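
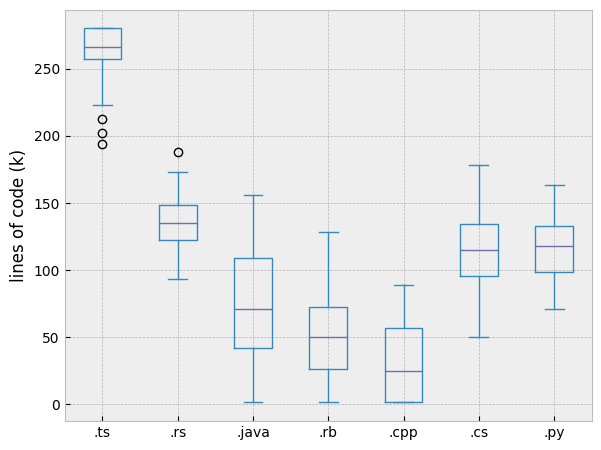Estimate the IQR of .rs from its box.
Q3 ≈ 150, Q1 ≈ 125; IQR ≈ 25.

≈ 25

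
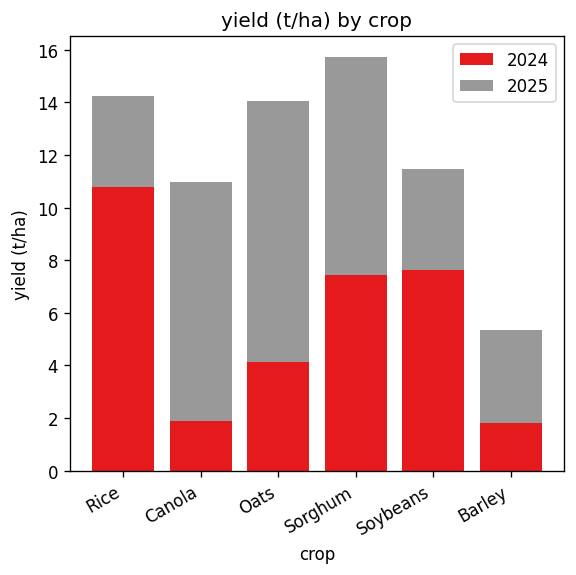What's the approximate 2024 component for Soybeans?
2024 top ≈ 8, bottom ≈ 0; segment ≈ 8.

≈ 8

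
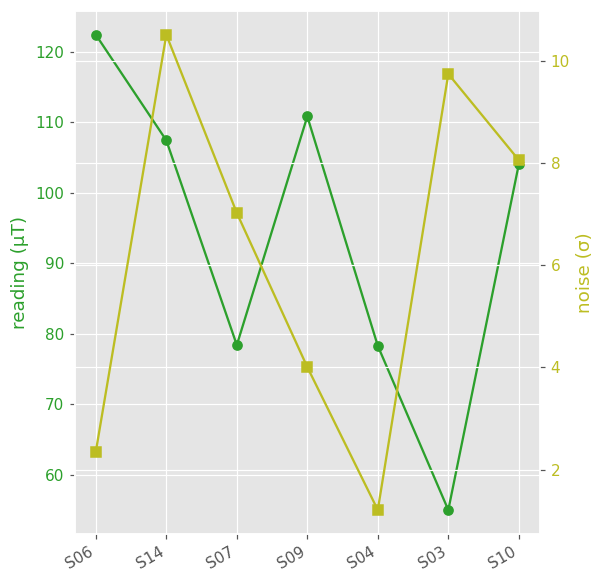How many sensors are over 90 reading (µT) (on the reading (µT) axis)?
4

Above 90: S06, S14, S09, S10.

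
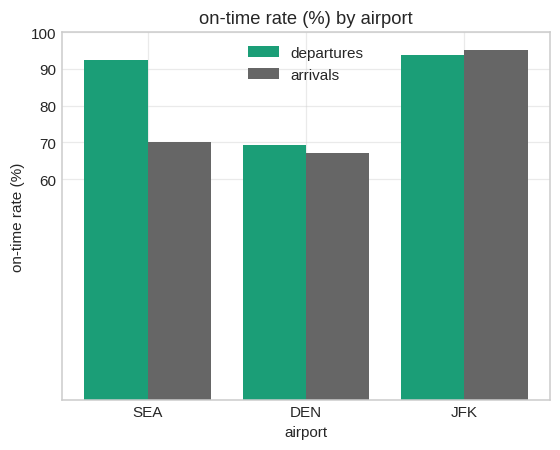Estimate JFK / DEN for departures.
JFK ≈ 90, DEN ≈ 70; 90/70 ≈ 1.29.

≈ 1.29×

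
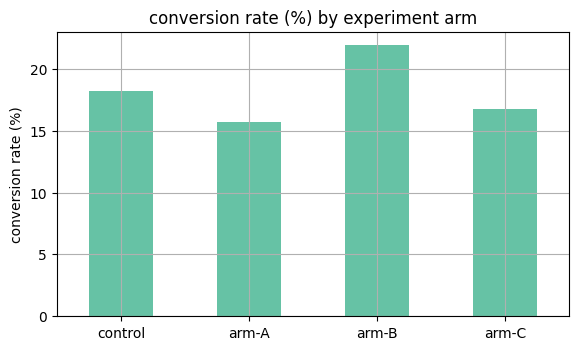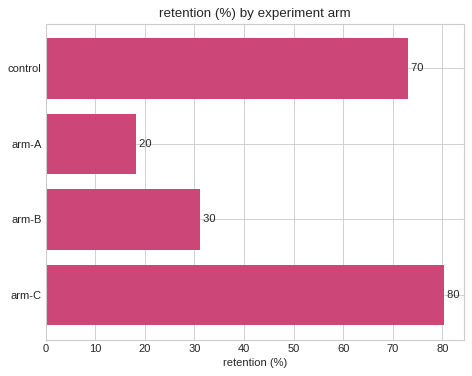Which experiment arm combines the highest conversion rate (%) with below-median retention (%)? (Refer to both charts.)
Chart 2 median retention (%) ≈ 50; below-median experiment arms: arm-A, arm-B. Among those, arm-B has the highest conversion rate (%) (≈ 20).

arm-B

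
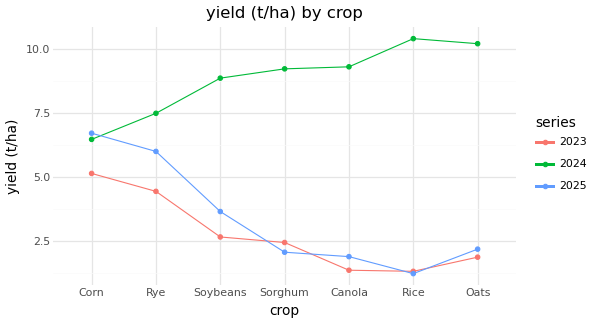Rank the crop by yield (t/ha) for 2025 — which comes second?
Top 3 for 2025: Corn ≈ 7, Rye ≈ 6, Soybeans ≈ 4.

Rye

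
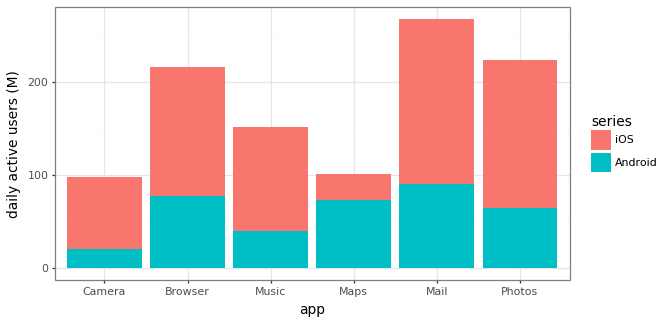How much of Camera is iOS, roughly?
iOS top ≈ 100, bottom ≈ 25; segment ≈ 75.

≈ 75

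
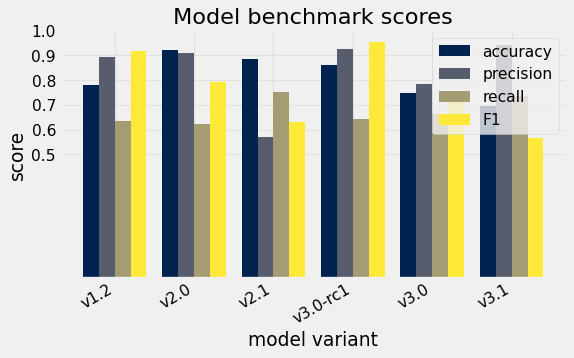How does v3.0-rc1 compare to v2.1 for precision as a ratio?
v3.0-rc1 ≈ 0.9, v2.1 ≈ 0.6; 0.9/0.6 ≈ 1.5.

≈ 1.5×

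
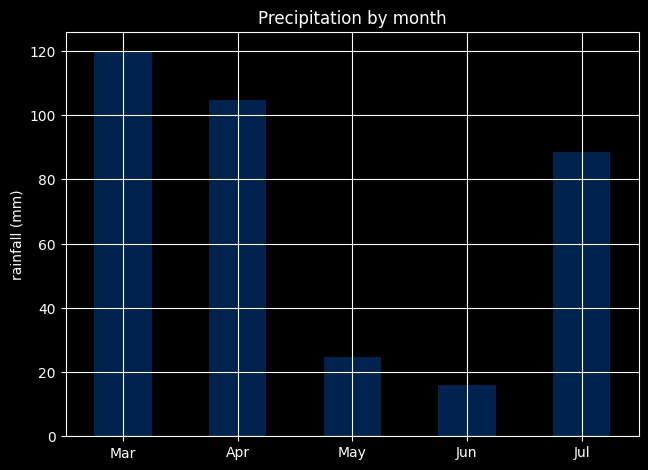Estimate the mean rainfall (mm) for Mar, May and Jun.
(120 + 20 + 20) / 3 ≈ 53.

≈ 53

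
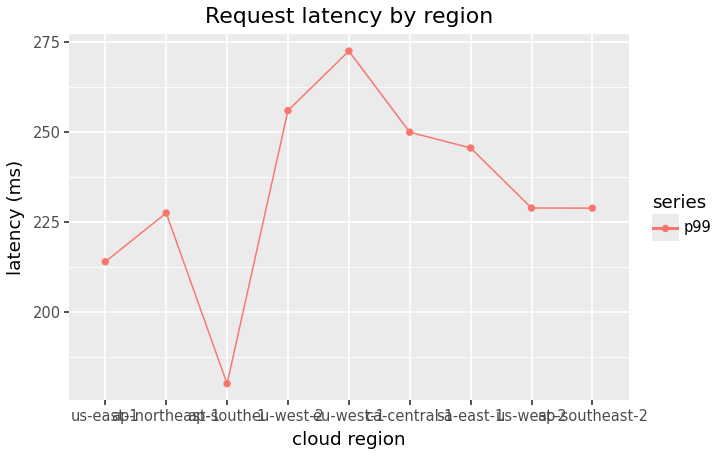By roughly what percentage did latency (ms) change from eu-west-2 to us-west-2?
≈ -11.5%

eu-west-2 ≈ 260, us-west-2 ≈ 230; (230 − 260) / 260 ≈ -11.5%.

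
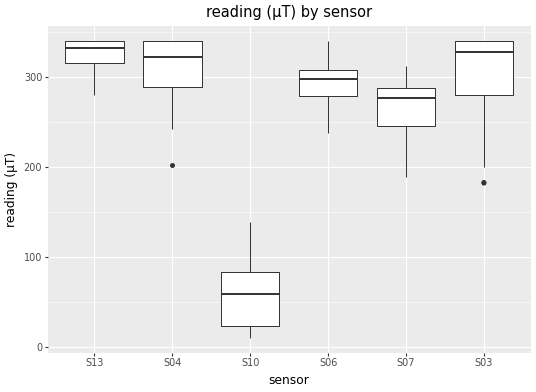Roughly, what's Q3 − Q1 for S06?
≈ 25

Q3 ≈ 300, Q1 ≈ 275; IQR ≈ 25.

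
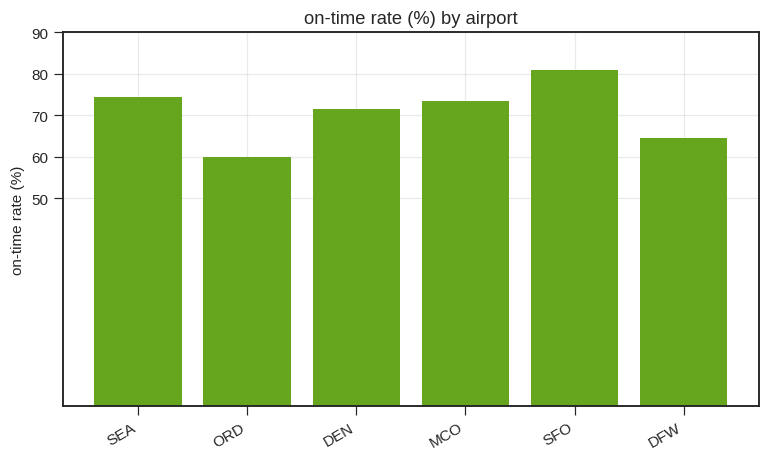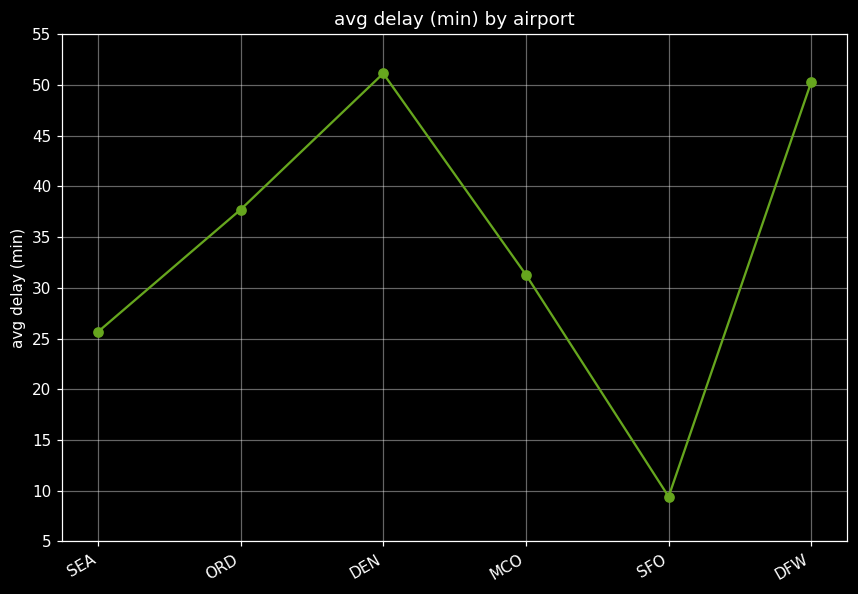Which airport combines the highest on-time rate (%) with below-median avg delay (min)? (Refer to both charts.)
Chart 2 median avg delay (min) ≈ 35; below-median airports: SEA, MCO, SFO. Among those, SFO has the highest on-time rate (%) (≈ 80).

SFO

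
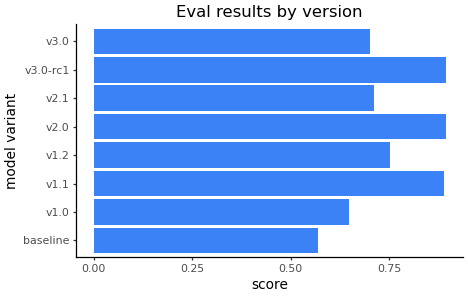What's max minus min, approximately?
Max v3.0-rc1 ≈ 0.9, min baseline ≈ 0.6; range ≈ 0.3.

≈ 0.3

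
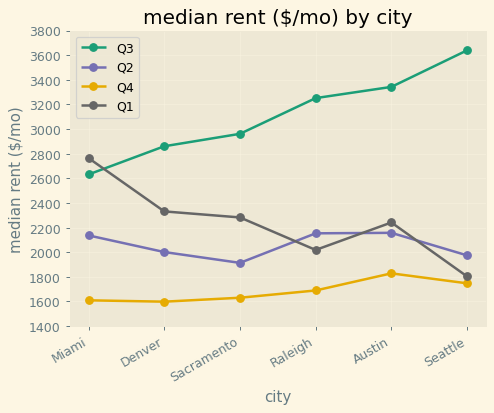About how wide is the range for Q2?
Max Austin ≈ 2200, min Sacramento ≈ 2000; range ≈ 200.

≈ 200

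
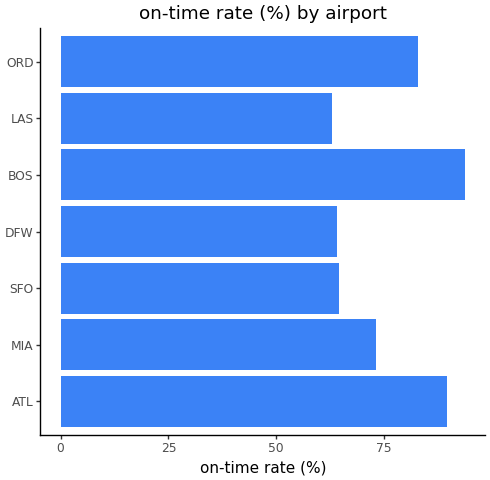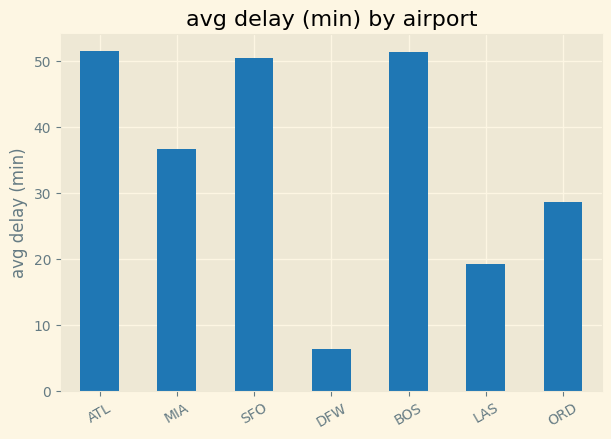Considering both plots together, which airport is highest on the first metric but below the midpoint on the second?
Chart 2 median avg delay (min) ≈ 35; below-median airports: DFW, LAS, ORD. Among those, ORD has the highest on-time rate (%) (≈ 80).

ORD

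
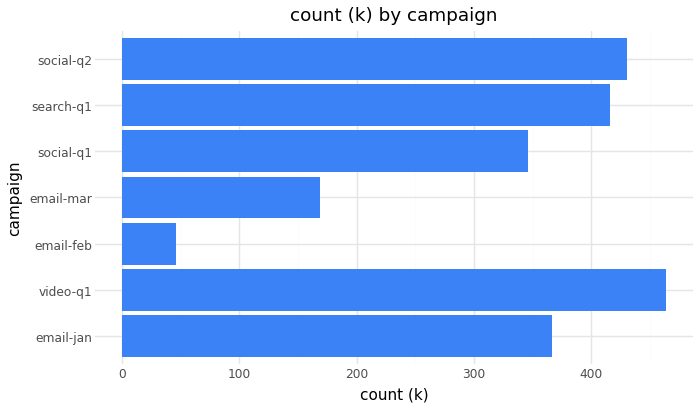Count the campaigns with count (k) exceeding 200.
Above 200: email-jan, video-q1, social-q1, search-q1, social-q2.

5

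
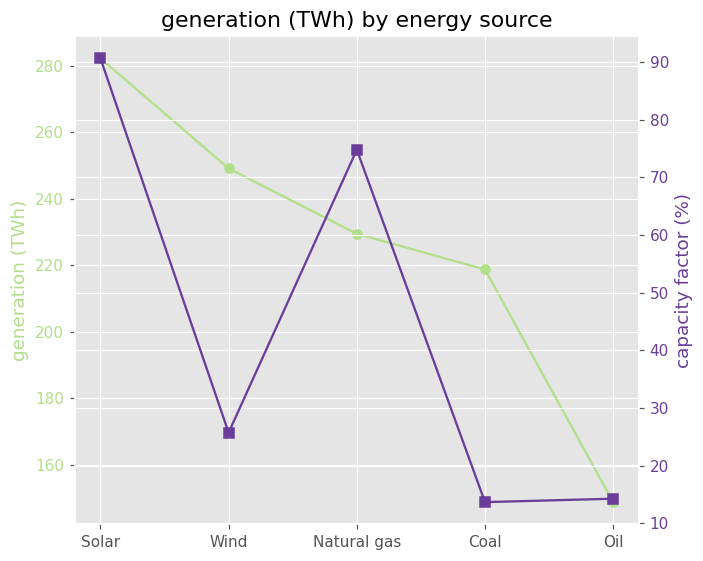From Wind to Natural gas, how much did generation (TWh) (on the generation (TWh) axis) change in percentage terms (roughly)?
Wind ≈ 240, Natural gas ≈ 220; (220 − 240) / 240 ≈ -8.3%.

≈ -8.3%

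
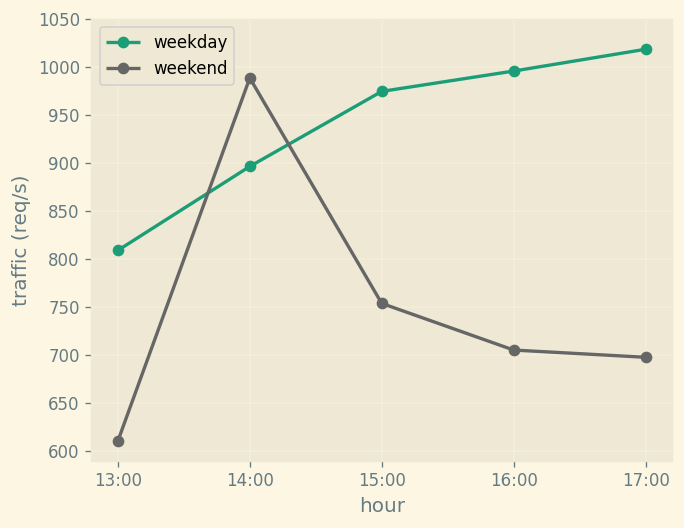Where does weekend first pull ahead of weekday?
14:00

13:00: weekend ≈ 600 vs weekday ≈ 800 (not yet); 14:00: weekend ≈ 1000 vs weekday ≈ 900 (first crossover).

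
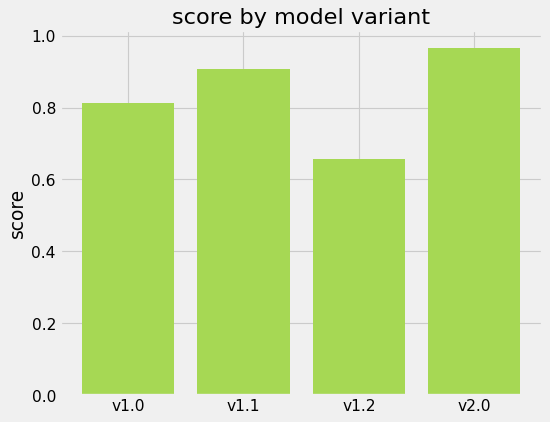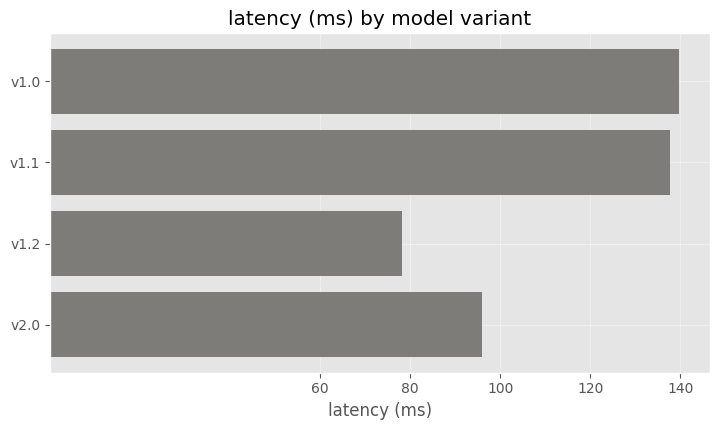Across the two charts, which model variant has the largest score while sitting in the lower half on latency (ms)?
v2.0

Chart 2 median latency (ms) ≈ 120; below-median model variants: v1.2, v2.0. Among those, v2.0 has the highest score (≈ 1).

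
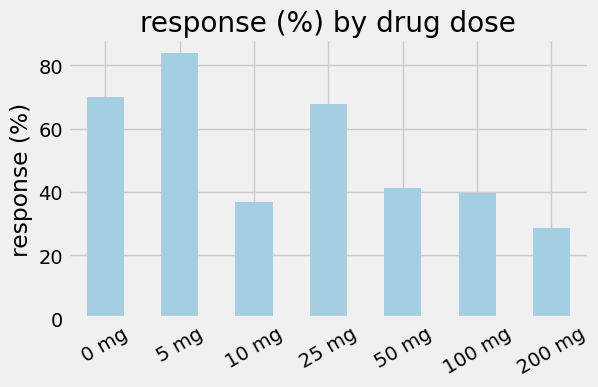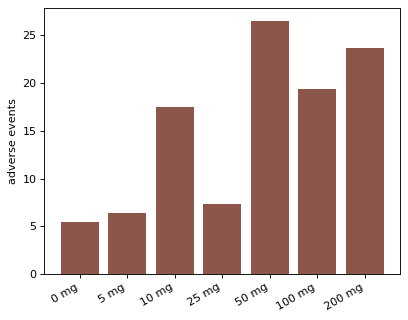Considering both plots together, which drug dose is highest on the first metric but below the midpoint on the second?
5 mg

Chart 2 median adverse events ≈ 15; below-median drug doses: 0 mg, 5 mg, 25 mg. Among those, 5 mg has the highest response (%) (≈ 80).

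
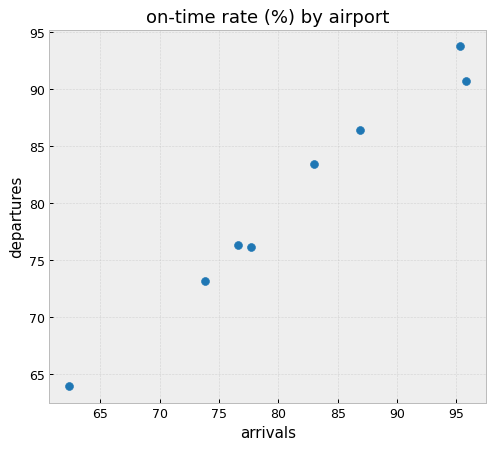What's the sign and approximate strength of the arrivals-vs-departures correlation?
Points are positively correlated; strong (|r| ≈ 1.0).

positive, strong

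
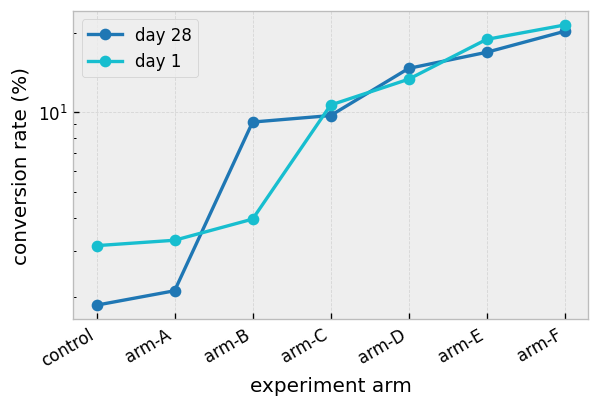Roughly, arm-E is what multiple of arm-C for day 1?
≈ 1.8×

arm-E ≈ 18, arm-C ≈ 10; 18/10 ≈ 1.8.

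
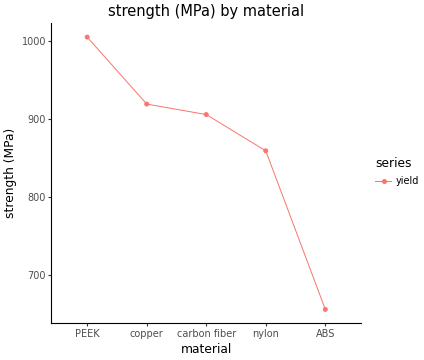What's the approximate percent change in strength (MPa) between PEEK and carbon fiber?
PEEK ≈ 1000, carbon fiber ≈ 900; (900 − 1000) / 1000 ≈ -10%.

≈ -10%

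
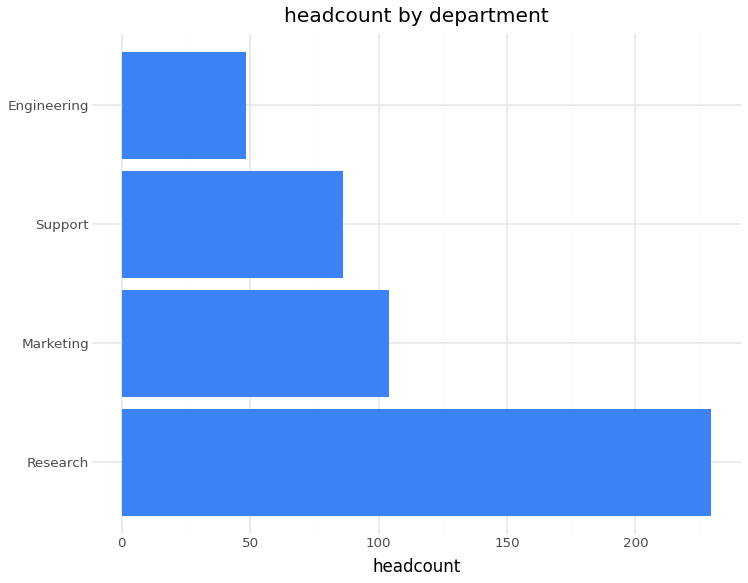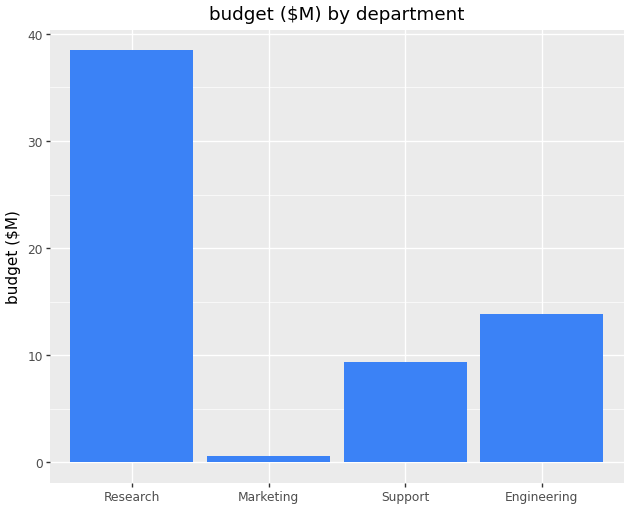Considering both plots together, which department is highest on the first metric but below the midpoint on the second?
Marketing

Chart 2 median budget ($M) ≈ 10; below-median departments: Marketing, Support. Among those, Marketing has the highest headcount (≈ 100).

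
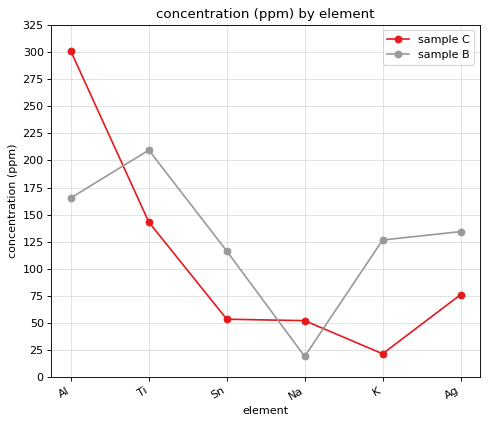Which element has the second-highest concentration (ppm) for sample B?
Al

Top 3 for sample B: Ti ≈ 200, Al ≈ 175, Ag ≈ 125.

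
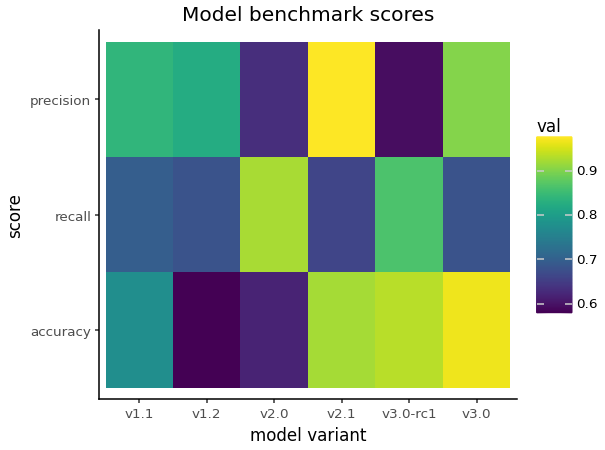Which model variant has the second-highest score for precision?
v3.0

Top 3 for precision: v2.1 ≈ 1.00, v3.0 ≈ 0.90, v1.1 ≈ 0.85.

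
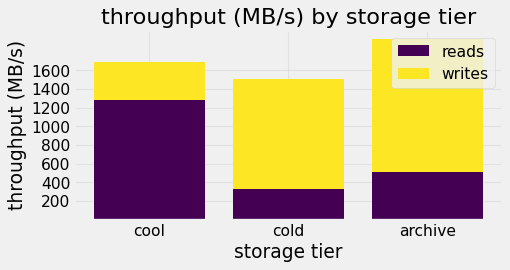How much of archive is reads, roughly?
≈ 600

reads top ≈ 600, bottom ≈ 0; segment ≈ 600.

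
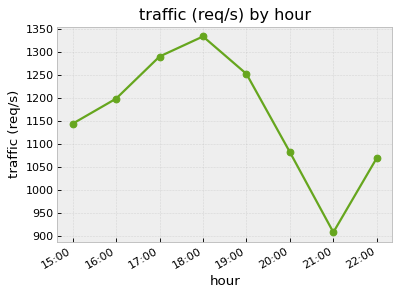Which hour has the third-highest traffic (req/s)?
19:00

Top 4: 18:00 ≈ 1350, 17:00 ≈ 1300, 19:00 ≈ 1250, 16:00 ≈ 1200.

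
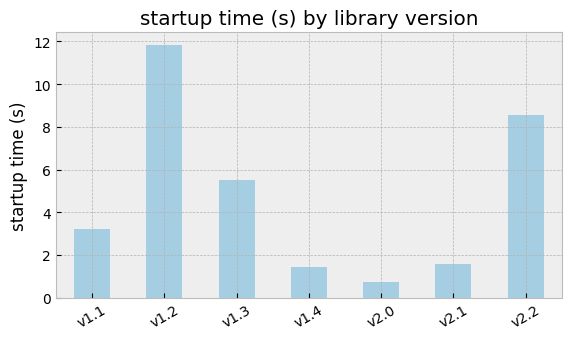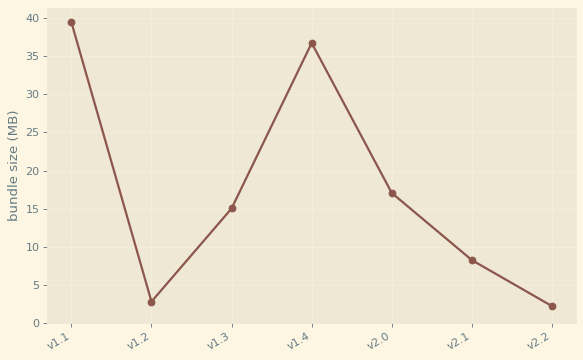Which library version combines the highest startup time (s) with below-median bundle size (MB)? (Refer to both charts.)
v1.2

Chart 2 median bundle size (MB) ≈ 15; below-median library versions: v1.2, v2.1, v2.2. Among those, v1.2 has the highest startup time (s) (≈ 12).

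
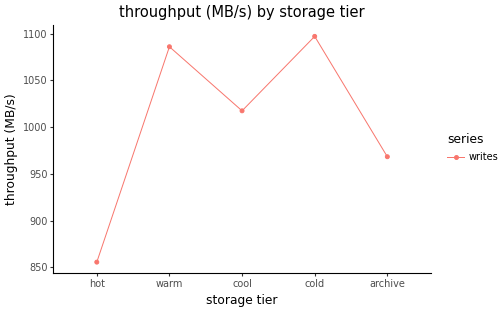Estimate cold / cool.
cold ≈ 1100, cool ≈ 1025; 1100/1025 ≈ 1.07.

≈ 1.07×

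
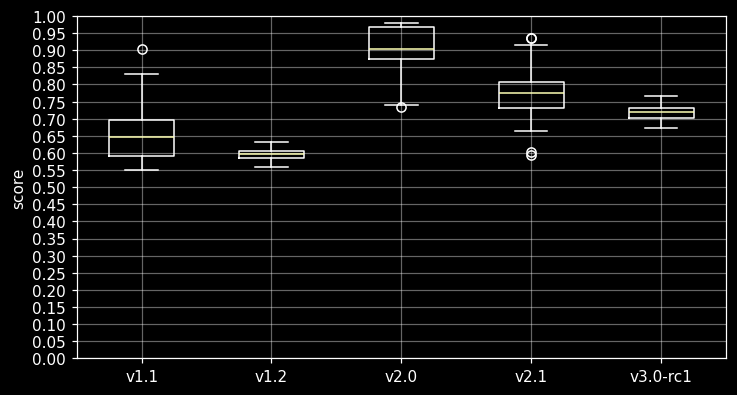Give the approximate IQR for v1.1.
≈ 0.10

Q3 ≈ 0.70, Q1 ≈ 0.60; IQR ≈ 0.10.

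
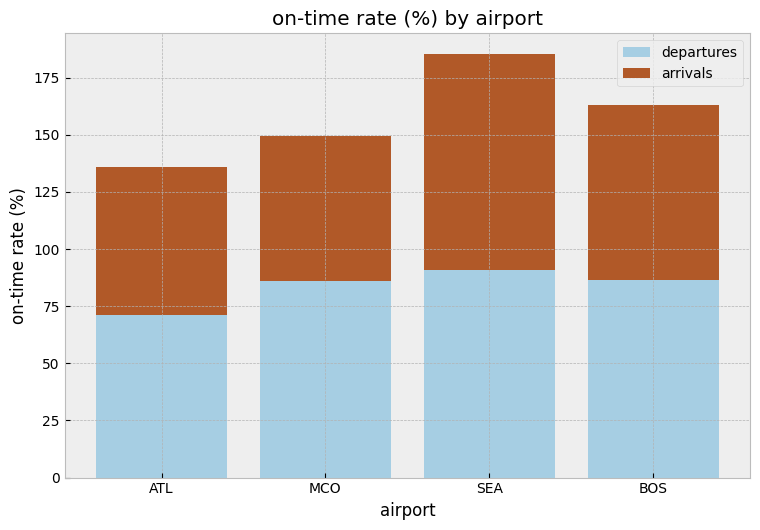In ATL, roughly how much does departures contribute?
≈ 80

departures top ≈ 80, bottom ≈ 0; segment ≈ 80.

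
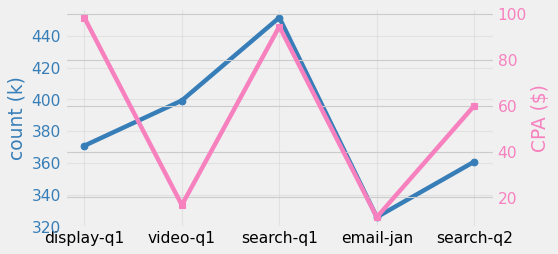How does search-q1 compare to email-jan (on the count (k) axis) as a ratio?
search-q1 ≈ 460, email-jan ≈ 320; 460/320 ≈ 1.44.

≈ 1.44×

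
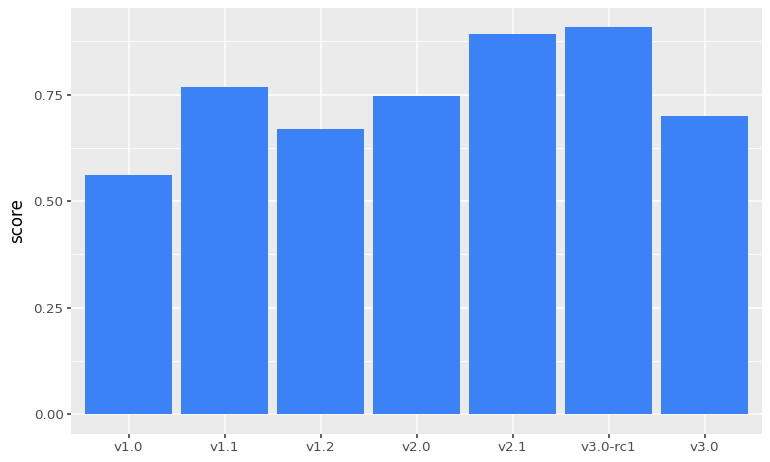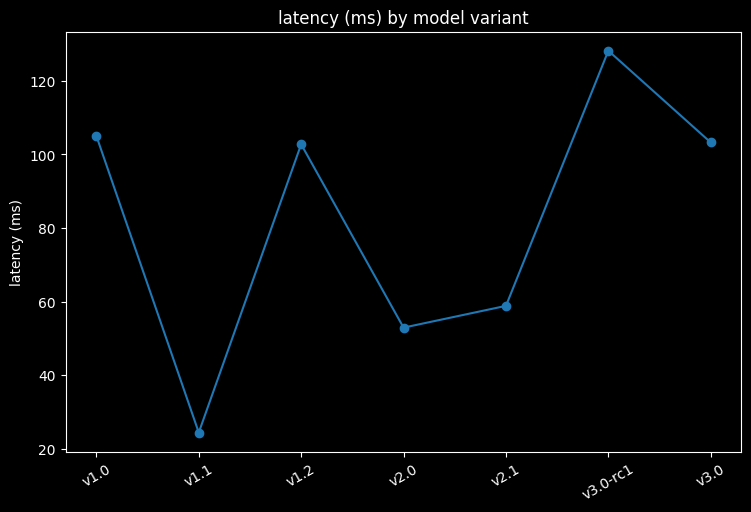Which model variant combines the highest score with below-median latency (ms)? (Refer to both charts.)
Chart 2 median latency (ms) ≈ 100; below-median model variants: v1.1, v2.0, v2.1. Among those, v2.1 has the highest score (≈ 0.9).

v2.1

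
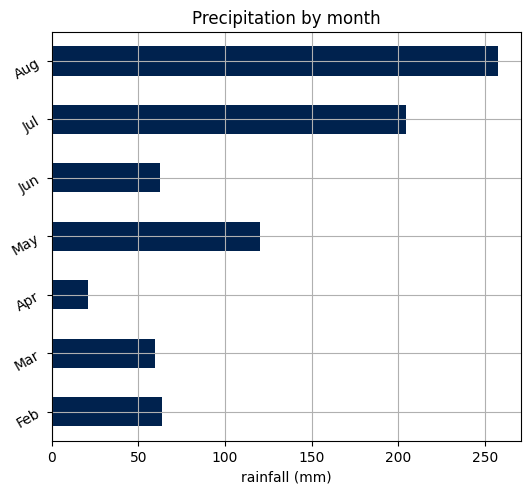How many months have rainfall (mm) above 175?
Above 175: Jul, Aug.

2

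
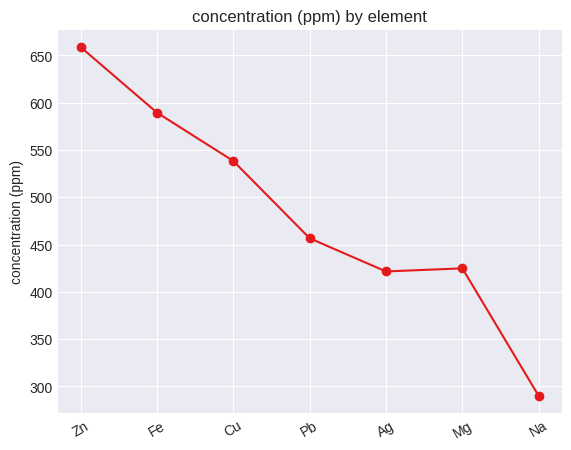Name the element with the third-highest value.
Cu

Top 4: Zn ≈ 650, Fe ≈ 600, Cu ≈ 550, Pb ≈ 450.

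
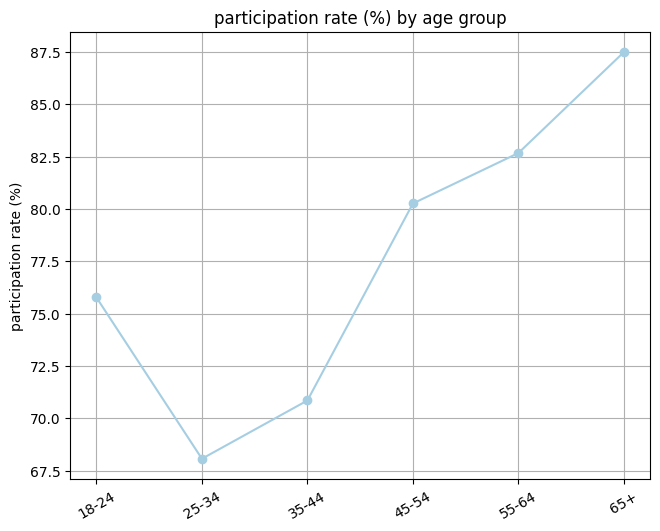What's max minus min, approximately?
Max 65+ ≈ 88, min 25-34 ≈ 68; range ≈ 20.

≈ 20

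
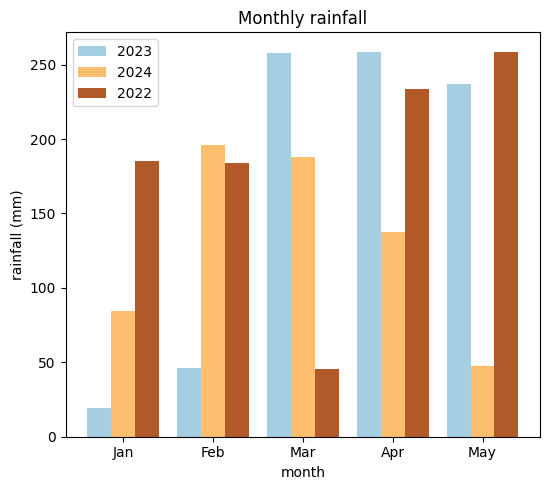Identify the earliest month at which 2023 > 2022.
Mar

Feb: 2023 ≈ 50 vs 2022 ≈ 175 (not yet); Mar: 2023 ≈ 250 vs 2022 ≈ 50 (first crossover).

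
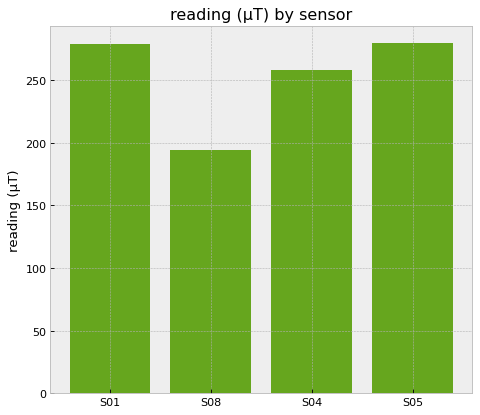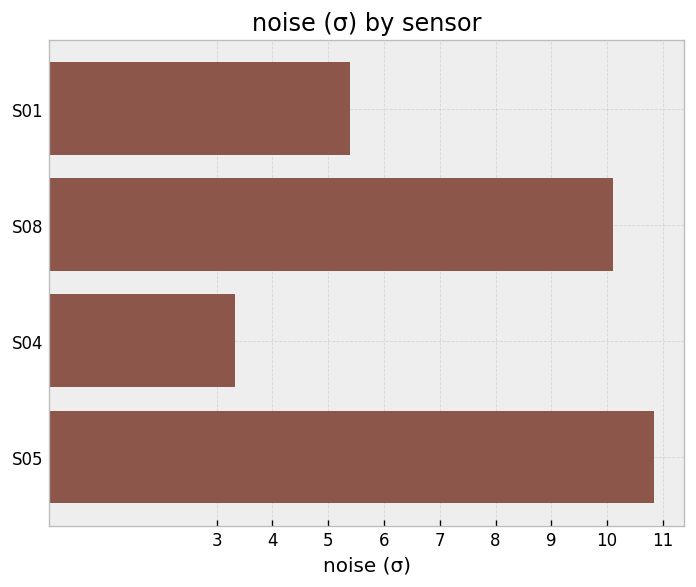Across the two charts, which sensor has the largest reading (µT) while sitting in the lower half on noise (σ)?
Chart 2 median noise (σ) ≈ 8; below-median sensors: S01, S04. Among those, S01 has the highest reading (µT) (≈ 300).

S01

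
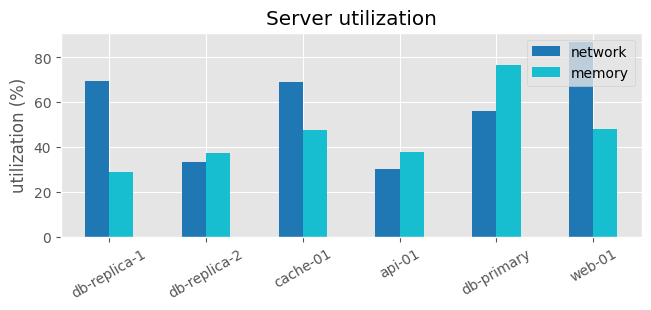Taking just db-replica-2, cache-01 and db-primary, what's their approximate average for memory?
≈ 57

(40 + 50 + 80) / 3 ≈ 57.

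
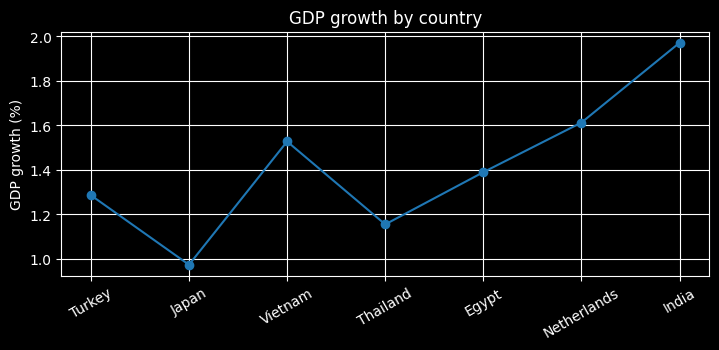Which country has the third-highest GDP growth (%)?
Vietnam

Top 4: India ≈ 2.0, Netherlands ≈ 1.6, Vietnam ≈ 1.5, Egypt ≈ 1.4.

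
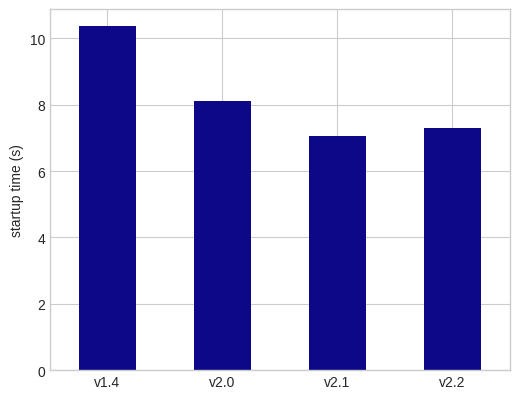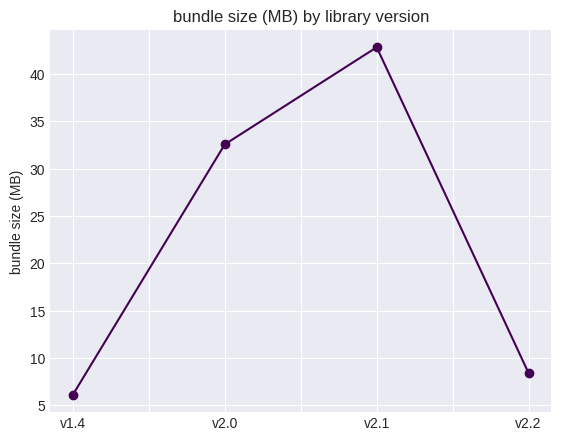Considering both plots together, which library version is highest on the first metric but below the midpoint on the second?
Chart 2 median bundle size (MB) ≈ 20; below-median library versions: v1.4, v2.2. Among those, v1.4 has the highest startup time (s) (≈ 10).

v1.4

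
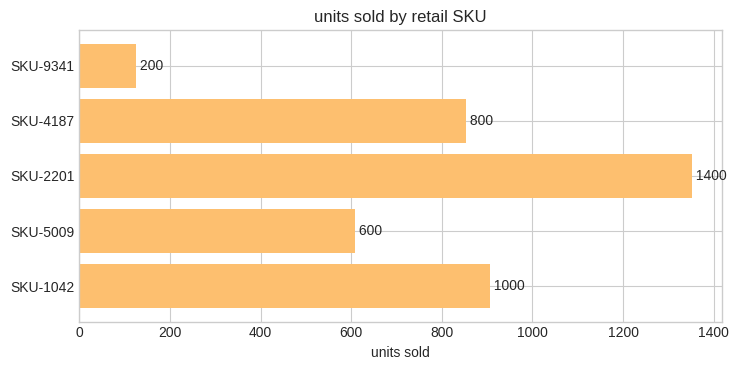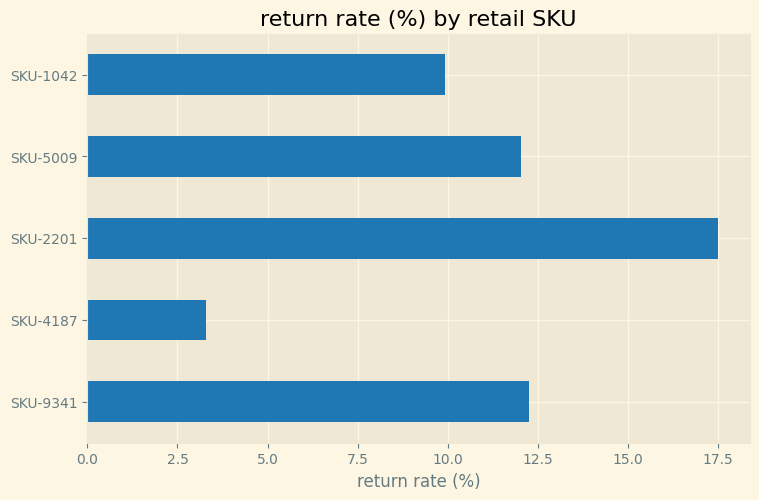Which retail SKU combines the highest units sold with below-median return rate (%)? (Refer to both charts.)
SKU-1042

Chart 2 median return rate (%) ≈ 12; below-median retail SKUs: SKU-4187, SKU-1042. Among those, SKU-1042 has the highest units sold (≈ 1000).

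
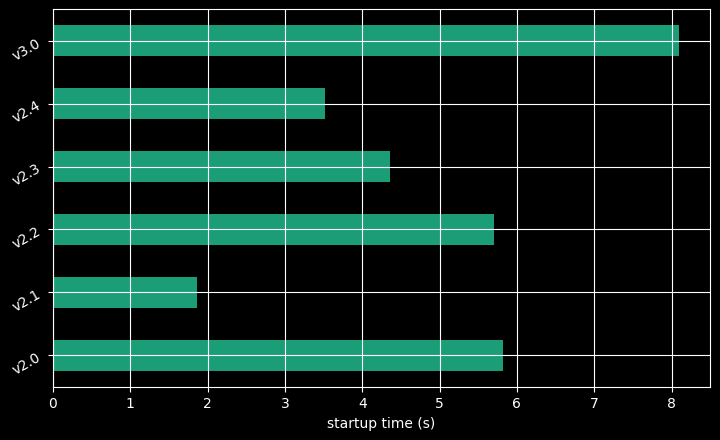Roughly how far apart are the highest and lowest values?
Max v3.0 ≈ 8, min v2.1 ≈ 2; range ≈ 6.

≈ 6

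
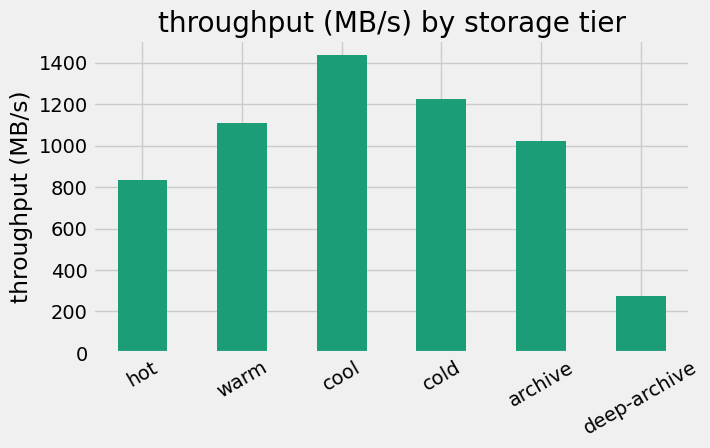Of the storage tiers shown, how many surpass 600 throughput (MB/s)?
5

Above 600: hot, warm, cool, cold, archive.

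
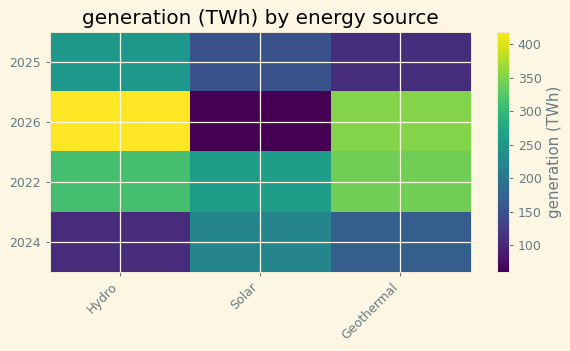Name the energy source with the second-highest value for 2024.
Top 3 for 2024: Solar ≈ 200, Geothermal ≈ 150, Hydro ≈ 100.

Geothermal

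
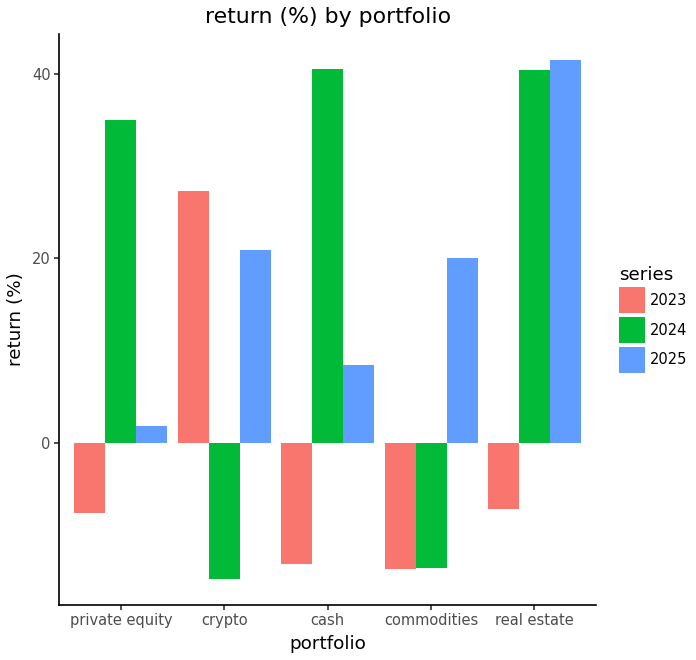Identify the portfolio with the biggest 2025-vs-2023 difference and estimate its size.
real estate: 2025 ≈ 40, 2023 ≈ -5 → gap ≈ 45. Next-largest (commodities) is only ≈ 35.

real estate, ≈ 45 %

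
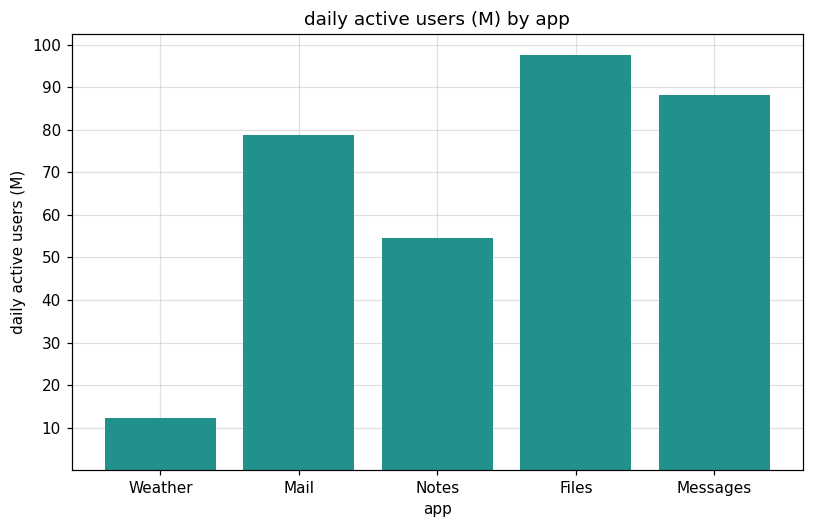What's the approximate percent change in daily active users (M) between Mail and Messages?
Mail ≈ 80, Messages ≈ 90; (90 − 80) / 80 ≈ +12.5%.

≈ +12.5%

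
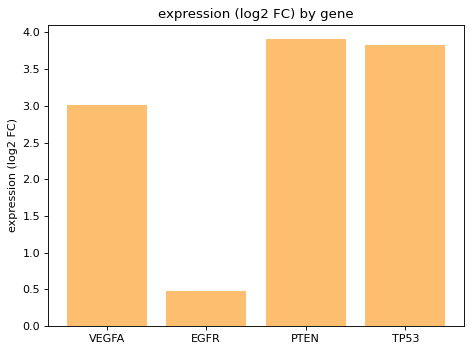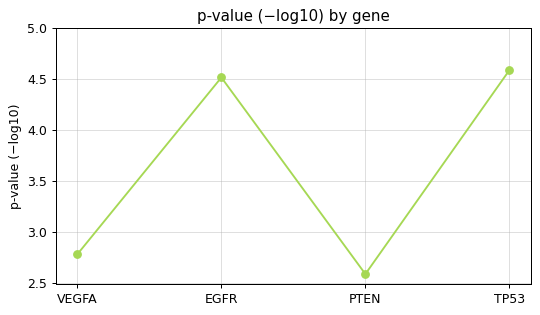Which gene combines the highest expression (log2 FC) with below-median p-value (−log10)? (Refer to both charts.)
PTEN

Chart 2 median p-value (−log10) ≈ 3.5; below-median genes: VEGFA, PTEN. Among those, PTEN has the highest expression (log2 FC) (≈ 4).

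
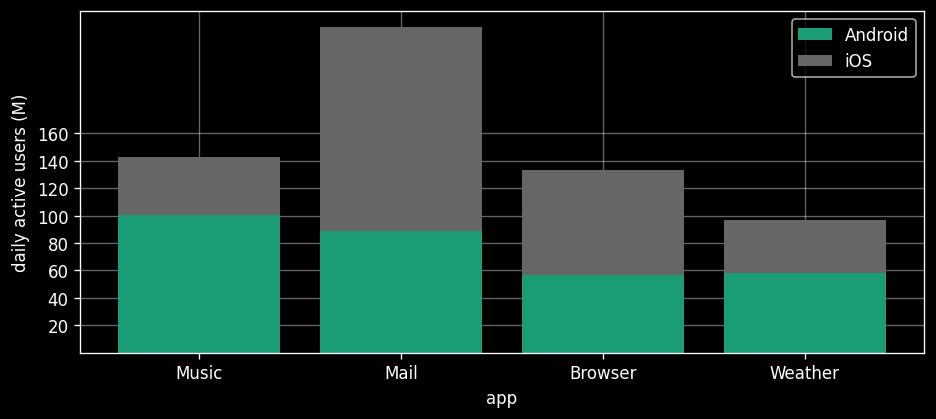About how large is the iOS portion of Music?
iOS top ≈ 140, bottom ≈ 100; segment ≈ 40.

≈ 40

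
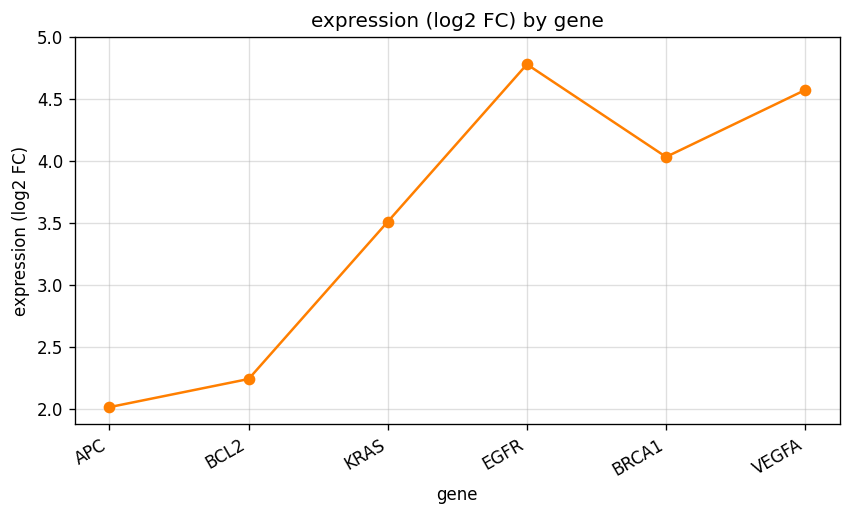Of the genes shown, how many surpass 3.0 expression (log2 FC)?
4

Above 3.0: KRAS, EGFR, BRCA1, VEGFA.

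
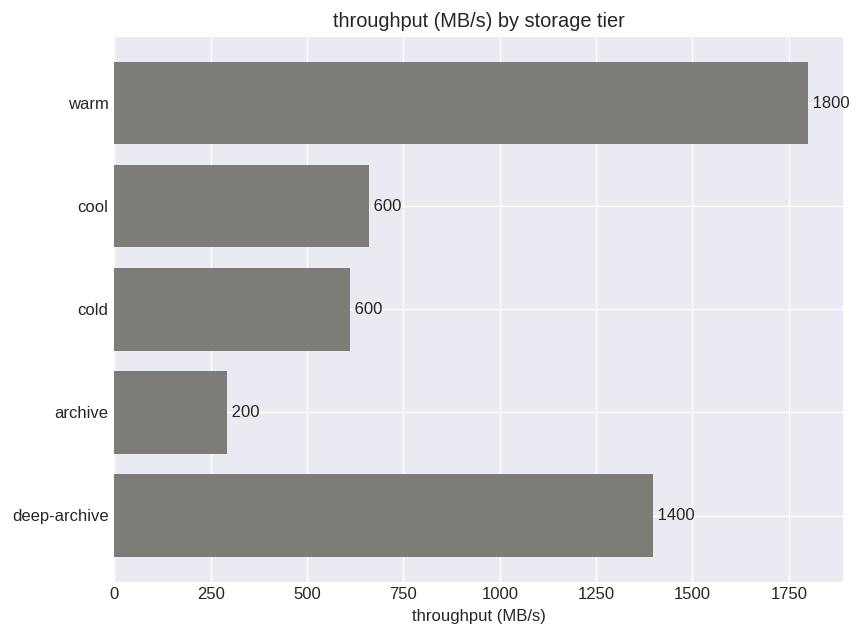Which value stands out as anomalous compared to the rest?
warm

warm ≈ 1800; the rest sit between ≈ 200 and ≈ 1400.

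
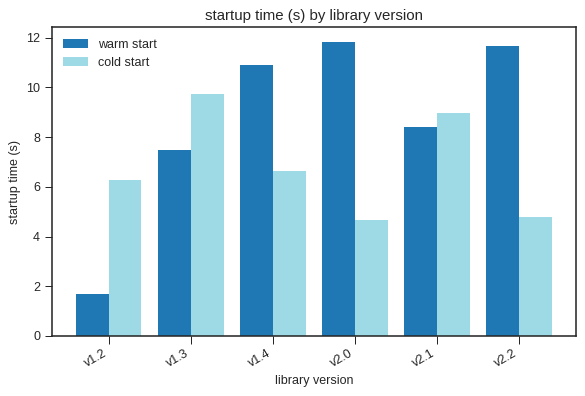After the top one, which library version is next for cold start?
Top 3 for cold start: v1.3 ≈ 10, v2.1 ≈ 9, v1.4 ≈ 7.

v2.1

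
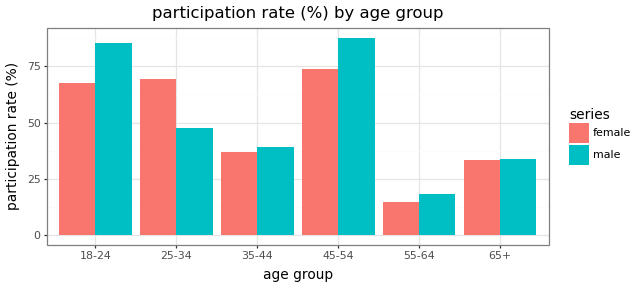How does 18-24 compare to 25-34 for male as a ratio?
≈ 1.8×

18-24 ≈ 90, 25-34 ≈ 50; 90/50 ≈ 1.8.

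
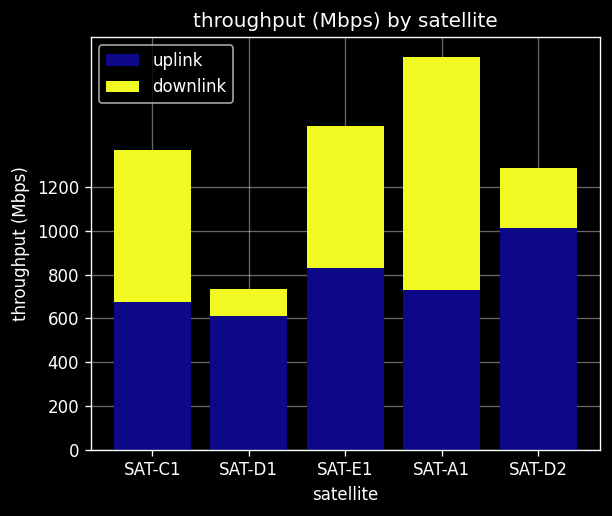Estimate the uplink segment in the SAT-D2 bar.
≈ 1000

uplink top ≈ 1000, bottom ≈ 0; segment ≈ 1000.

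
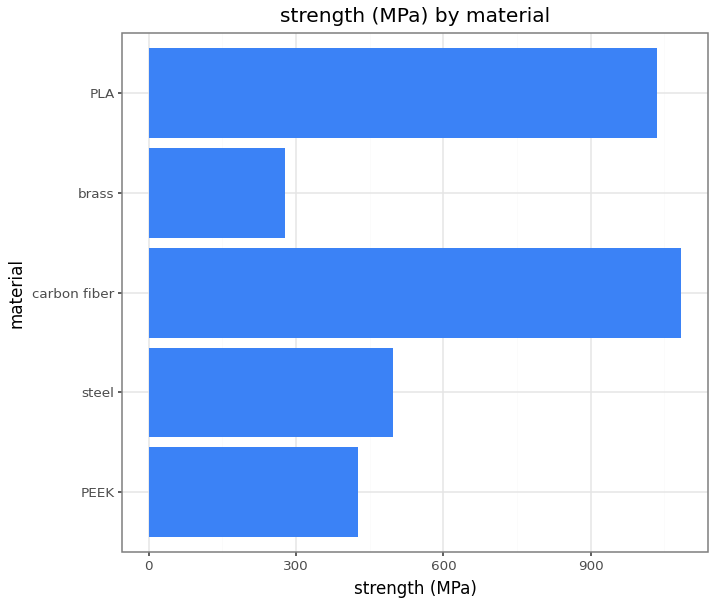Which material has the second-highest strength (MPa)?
Top 3: carbon fiber ≈ 1100, PLA ≈ 1000, steel ≈ 500.

PLA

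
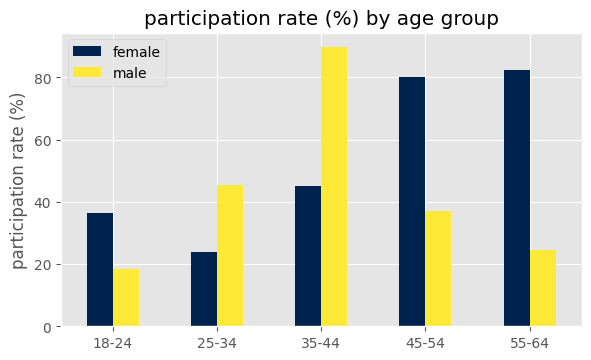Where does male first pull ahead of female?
18-24: male ≈ 20 vs female ≈ 40 (not yet); 25-34: male ≈ 50 vs female ≈ 20 (first crossover).

25-34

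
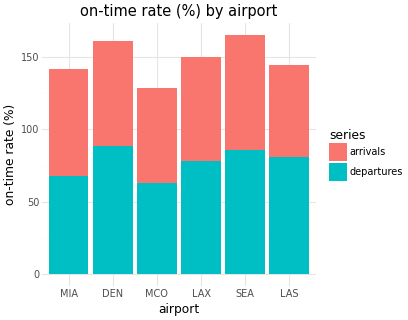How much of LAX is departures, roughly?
≈ 80

departures top ≈ 80, bottom ≈ 0; segment ≈ 80.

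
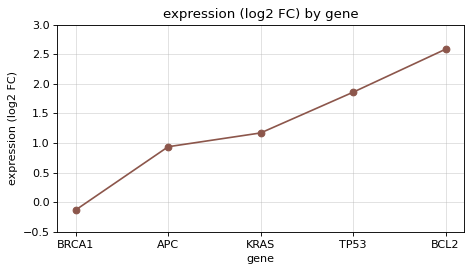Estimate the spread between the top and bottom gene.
Max BCL2 ≈ 2.5, min BRCA1 ≈ 0.0; range ≈ 2.5.

≈ 2.5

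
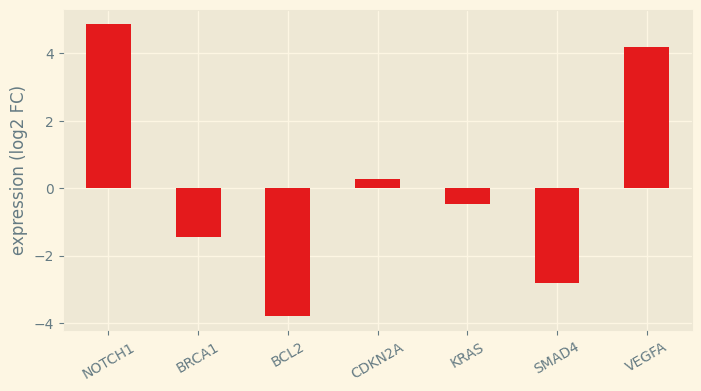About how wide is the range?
Max NOTCH1 ≈ 5, min BCL2 ≈ -4; range ≈ 9.

≈ 9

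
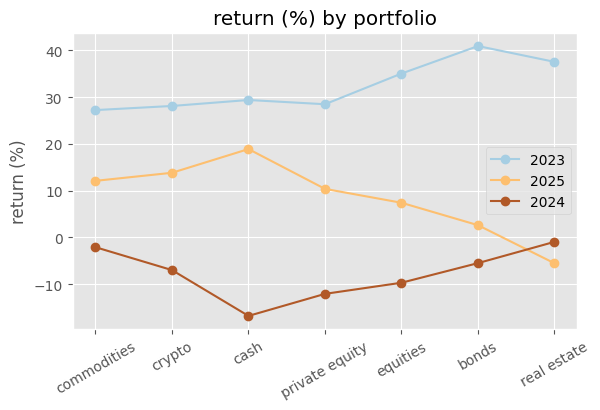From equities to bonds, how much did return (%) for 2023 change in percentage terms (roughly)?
equities ≈ 35, bonds ≈ 40; (40 − 35) / 35 ≈ +14.3%.

≈ +14.3%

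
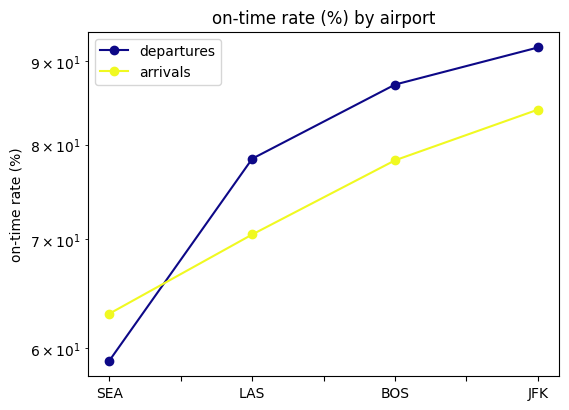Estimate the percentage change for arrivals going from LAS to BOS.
≈ +14.3%

LAS ≈ 70, BOS ≈ 80; (80 − 70) / 70 ≈ +14.3%.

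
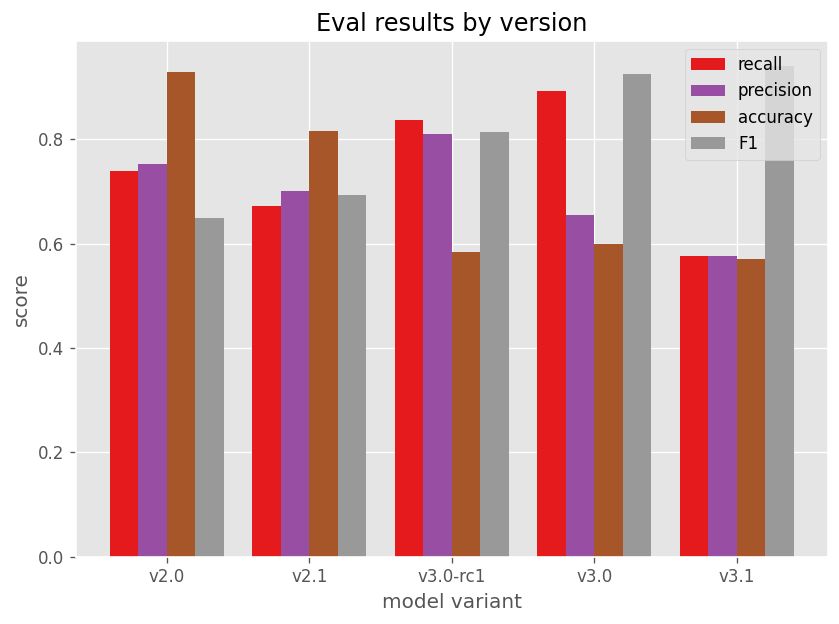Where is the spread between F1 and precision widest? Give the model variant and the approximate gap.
v3.1, ≈ 0.3

v3.1: F1 ≈ 0.9, precision ≈ 0.6 → gap ≈ 0.3. Next-largest (v3.0) is only ≈ 0.2.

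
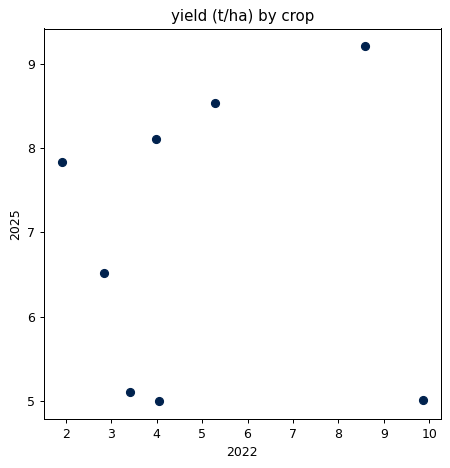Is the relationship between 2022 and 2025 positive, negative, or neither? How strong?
Points are roughly uncorrelated; weak (|r| ≈ 0.0).

no clear correlation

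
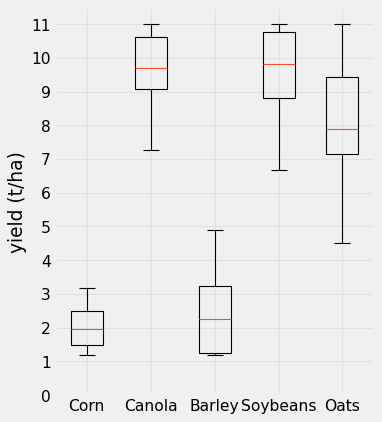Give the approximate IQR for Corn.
Q3 ≈ 2, Q1 ≈ 1; IQR ≈ 1.

≈ 1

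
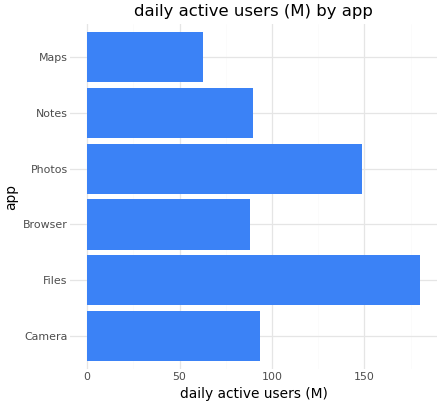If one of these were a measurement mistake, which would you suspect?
Files ≈ 180; the rest sit between ≈ 60 and ≈ 140.

Files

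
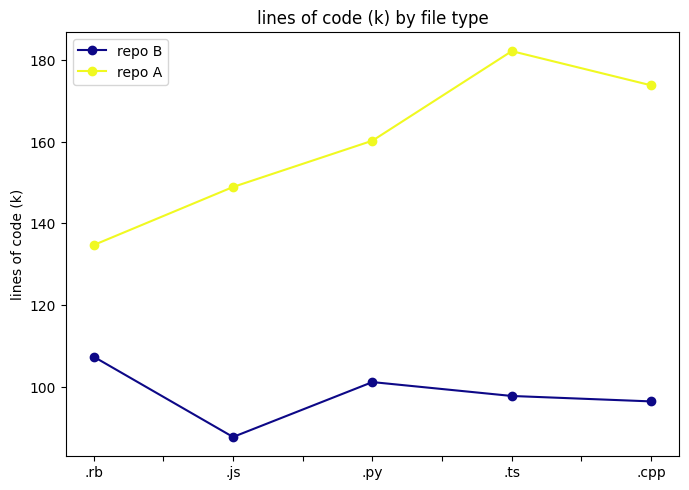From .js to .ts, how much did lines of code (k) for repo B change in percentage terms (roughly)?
≈ +11.1%

.js ≈ 90, .ts ≈ 100; (100 − 90) / 90 ≈ +11.1%.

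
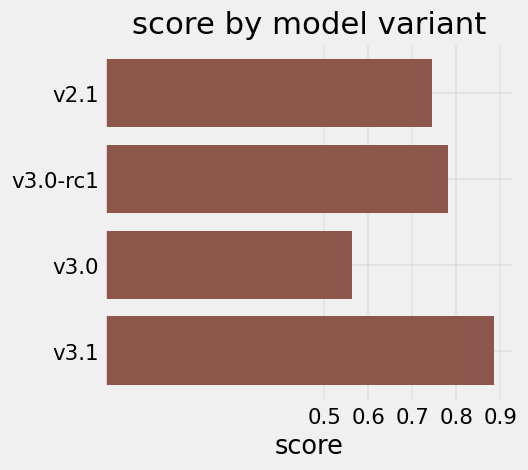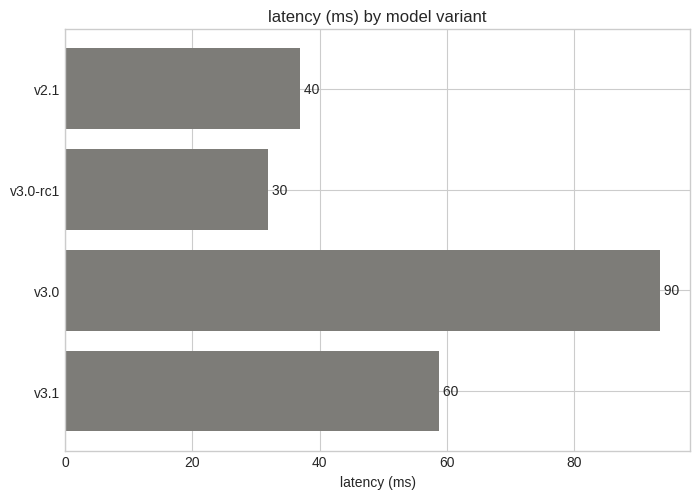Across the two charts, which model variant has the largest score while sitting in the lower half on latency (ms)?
Chart 2 median latency (ms) ≈ 50; below-median model variants: v2.1, v3.0-rc1. Among those, v3.0-rc1 has the highest score (≈ 0.8).

v3.0-rc1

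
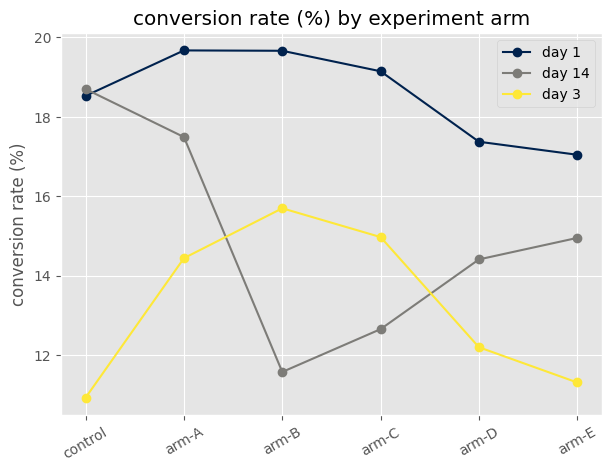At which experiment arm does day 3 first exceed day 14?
arm-B

arm-A: day 3 ≈ 14 vs day 14 ≈ 17 (not yet); arm-B: day 3 ≈ 16 vs day 14 ≈ 12 (first crossover).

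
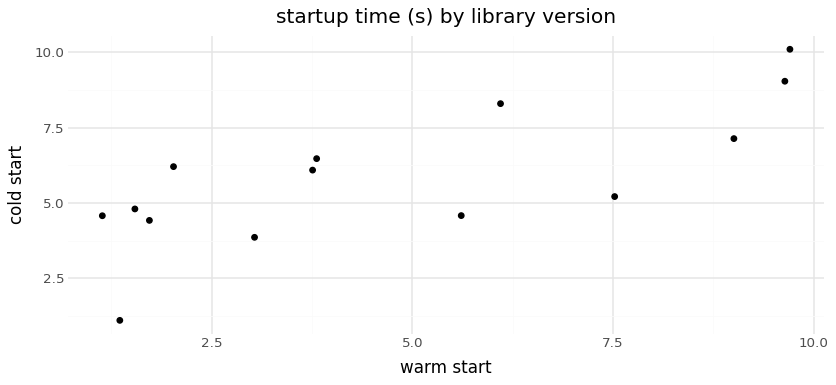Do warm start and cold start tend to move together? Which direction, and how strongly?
positive, strong

Points are positively correlated; strong (|r| ≈ 0.8).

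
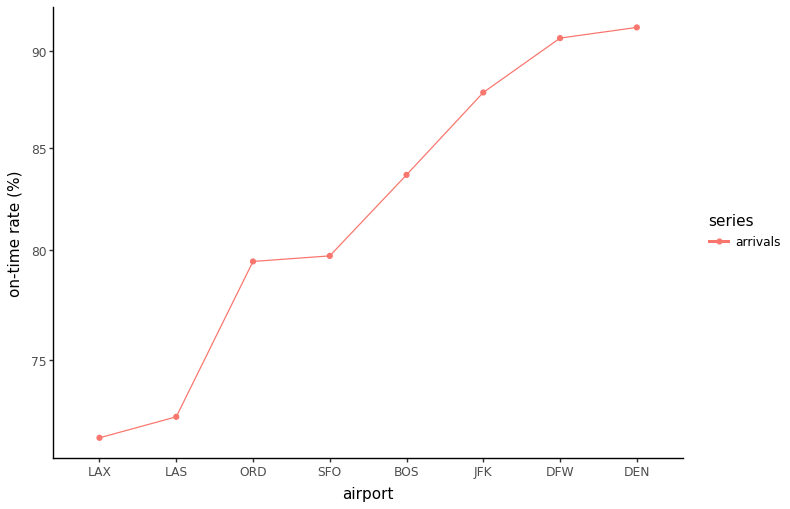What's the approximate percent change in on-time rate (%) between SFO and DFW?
SFO ≈ 80, DFW ≈ 90; (90 − 80) / 80 ≈ +12.5%.

≈ +12.5%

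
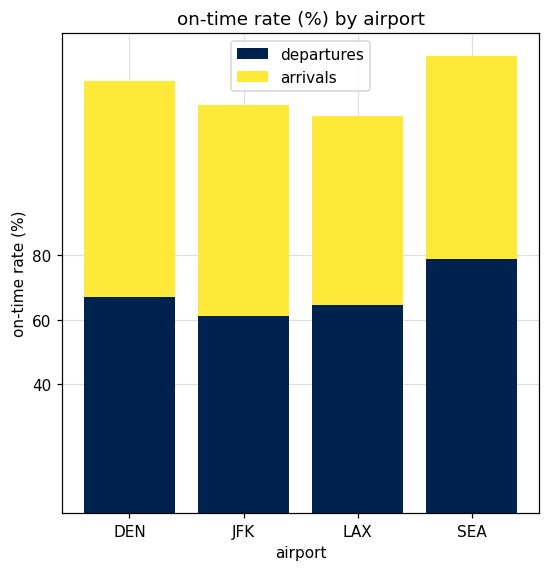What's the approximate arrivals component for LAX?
≈ 60

arrivals top ≈ 120, bottom ≈ 60; segment ≈ 60.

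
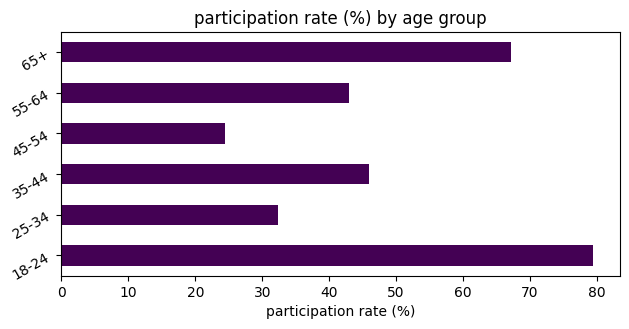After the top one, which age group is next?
Top 3: 18-24 ≈ 80, 65+ ≈ 70, 35-44 ≈ 50.

65+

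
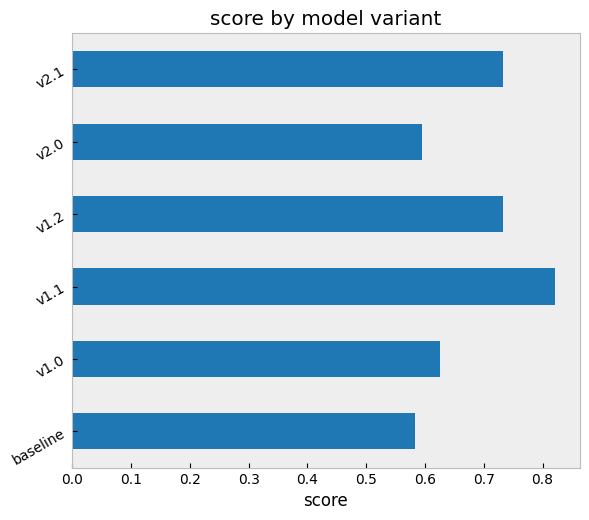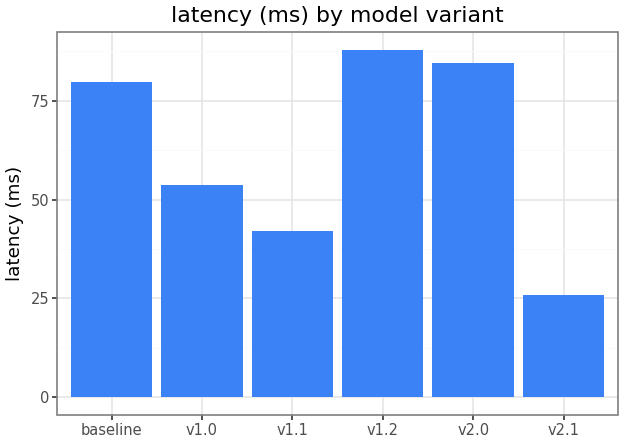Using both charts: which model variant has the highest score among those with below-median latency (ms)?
Chart 2 median latency (ms) ≈ 70; below-median model variants: v1.0, v1.1, v2.1. Among those, v1.1 has the highest score (≈ 0.8).

v1.1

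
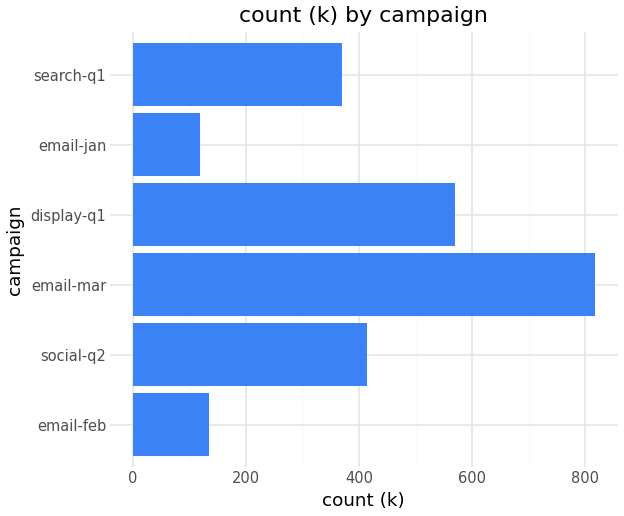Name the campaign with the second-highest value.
Top 3: email-mar ≈ 800, display-q1 ≈ 600, social-q2 ≈ 400.

display-q1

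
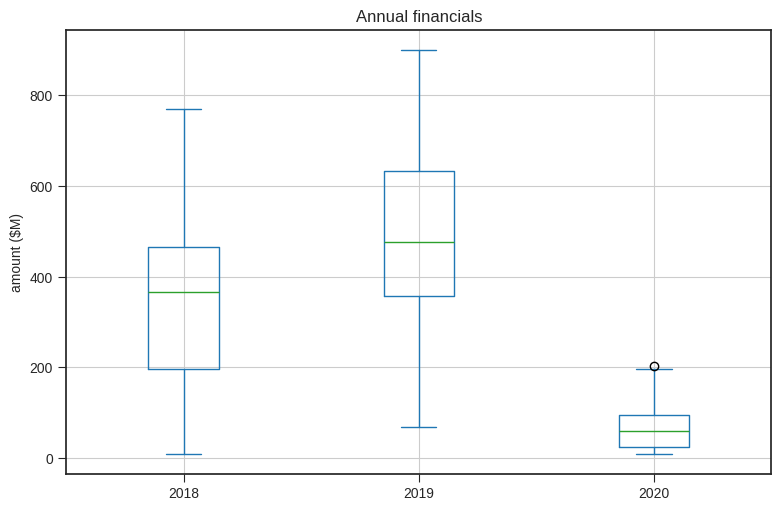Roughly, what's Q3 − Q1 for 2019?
Q3 ≈ 650, Q1 ≈ 350; IQR ≈ 300.

≈ 300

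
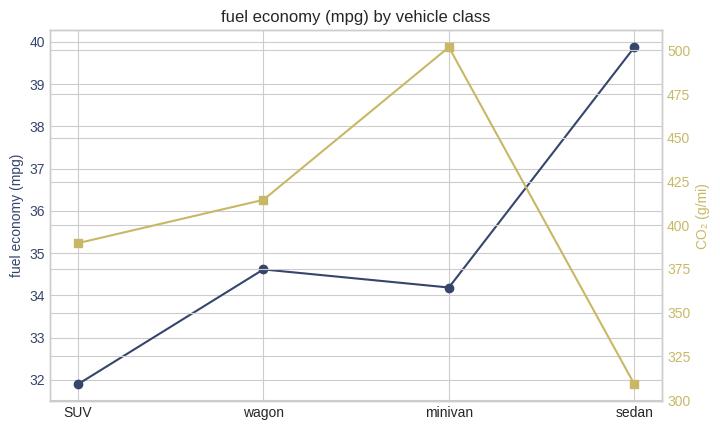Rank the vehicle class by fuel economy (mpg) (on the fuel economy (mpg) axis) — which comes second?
wagon

Top 3 (on the fuel economy (mpg) axis): sedan ≈ 40, wagon ≈ 35, minivan ≈ 34.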